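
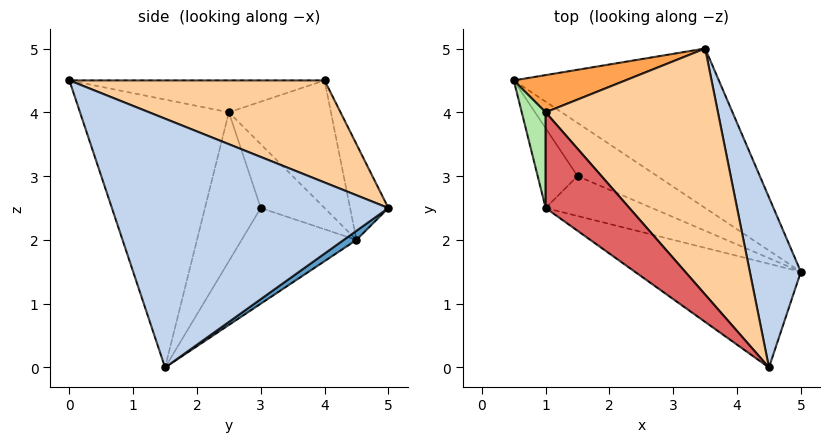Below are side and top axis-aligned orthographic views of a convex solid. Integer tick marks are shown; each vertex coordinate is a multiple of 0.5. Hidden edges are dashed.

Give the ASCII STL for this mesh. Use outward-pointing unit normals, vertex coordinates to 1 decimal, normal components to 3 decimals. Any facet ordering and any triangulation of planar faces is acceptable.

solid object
 facet normal 0.036 0.591 -0.806
  outer loop
   vertex 3.5 5.0 2.5
   vertex 5.0 1.5 0.0
   vertex 0.5 4.5 2.0
  endloop
 endfacet
 facet normal 0.944 0.266 0.194
  outer loop
   vertex 4.5 0.0 4.5
   vertex 5.0 1.5 0.0
   vertex 3.5 5.0 2.5
  endloop
 endfacet
 facet normal -0.197 0.953 0.230
  outer loop
   vertex 1.0 4.0 4.5
   vertex 3.5 5.0 2.5
   vertex 0.5 4.5 2.0
  endloop
 endfacet
 facet normal 0.466 0.407 0.786
  outer loop
   vertex 1.0 4.0 4.5
   vertex 4.5 0.0 4.5
   vertex 3.5 5.0 2.5
  endloop
 endfacet
 facet normal -0.520 -0.792 -0.322
  outer loop
   vertex 1.0 2.5 4.0
   vertex 5.0 1.5 0.0
   vertex 4.5 0.0 4.5
  endloop
 endfacet
 facet normal -0.981 -0.061 0.184
  outer loop
   vertex 1.0 2.5 4.0
   vertex 1.0 4.0 4.5
   vertex 0.5 4.5 2.0
  endloop
 endfacet
 facet normal -0.340 -0.297 0.892
  outer loop
   vertex 1.0 2.5 4.0
   vertex 4.5 0.0 4.5
   vertex 1.0 4.0 4.5
  endloop
 endfacet
 facet normal -0.622 -0.587 -0.518
  outer loop
   vertex 1.5 3.0 2.5
   vertex 0.5 4.5 2.0
   vertex 5.0 1.5 0.0
  endloop
 endfacet
 facet normal -0.681 -0.596 -0.426
  outer loop
   vertex 1.5 3.0 2.5
   vertex 1.0 2.5 4.0
   vertex 0.5 4.5 2.0
  endloop
 endfacet
 facet normal -0.596 -0.681 -0.426
  outer loop
   vertex 1.5 3.0 2.5
   vertex 5.0 1.5 0.0
   vertex 1.0 2.5 4.0
  endloop
 endfacet
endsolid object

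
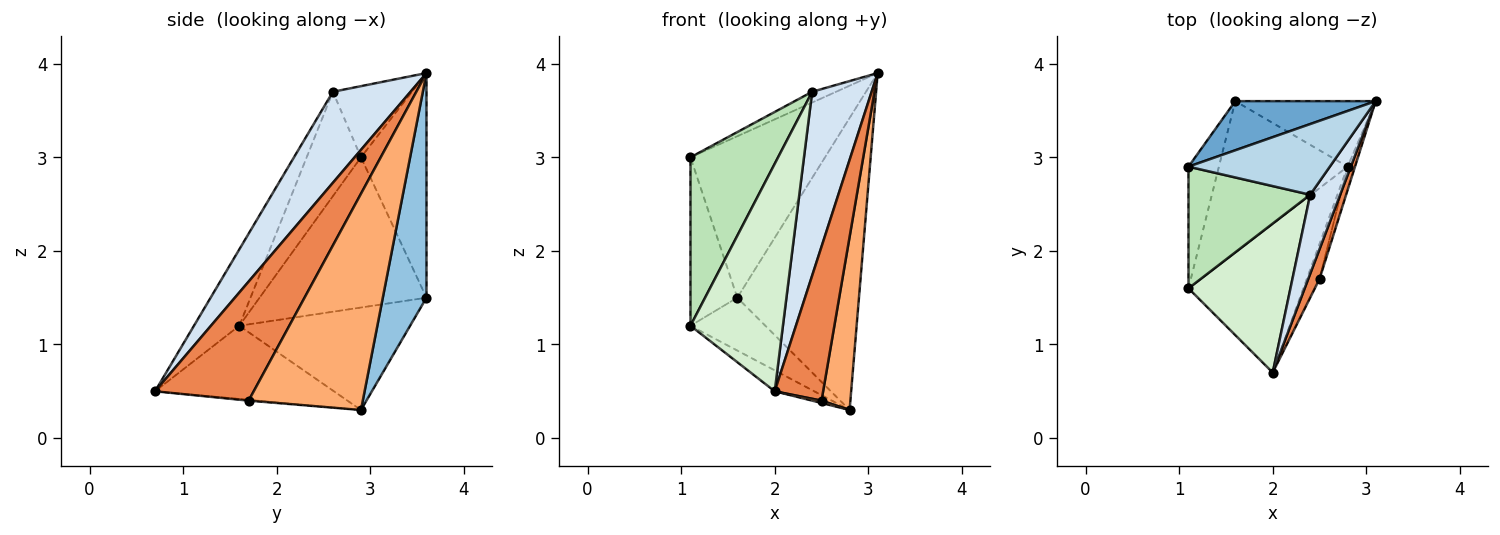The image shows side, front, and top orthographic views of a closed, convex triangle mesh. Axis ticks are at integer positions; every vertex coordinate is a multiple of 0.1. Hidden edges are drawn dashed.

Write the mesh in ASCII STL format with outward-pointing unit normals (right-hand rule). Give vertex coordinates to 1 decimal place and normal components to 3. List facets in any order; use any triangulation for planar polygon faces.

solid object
 facet normal -0.422 0.867 0.264
  outer loop
   vertex 1.6 3.6 1.5
   vertex 1.1 2.9 3.0
   vertex 3.1 3.6 3.9
  endloop
 endfacet
 facet normal 0.331 0.921 -0.207
  outer loop
   vertex 1.6 3.6 1.5
   vertex 3.1 3.6 3.9
   vertex 2.8 2.9 0.3
  endloop
 endfacet
 facet normal -0.445 0.135 0.885
  outer loop
   vertex 2.4 2.6 3.7
   vertex 3.1 3.6 3.9
   vertex 1.1 2.9 3.0
  endloop
 endfacet
 facet normal 0.768 -0.588 0.253
  outer loop
   vertex 2.4 2.6 3.7
   vertex 2.0 0.7 0.5
   vertex 3.1 3.6 3.9
  endloop
 endfacet
 facet normal 0.895 -0.439 0.085
  outer loop
   vertex 2.5 1.7 0.4
   vertex 3.1 3.6 3.9
   vertex 2.0 0.7 0.5
  endloop
 endfacet
 facet normal 0.969 -0.245 -0.033
  outer loop
   vertex 2.5 1.7 0.4
   vertex 2.8 2.9 0.3
   vertex 3.1 3.6 3.9
  endloop
 endfacet
 facet normal -0.066 -0.066 -0.996
  outer loop
   vertex 2.5 1.7 0.4
   vertex 2.0 0.7 0.5
   vertex 2.8 2.9 0.3
  endloop
 endfacet
 facet normal -0.534 0.118 -0.838
  outer loop
   vertex 1.1 1.6 1.2
   vertex 2.8 2.9 0.3
   vertex 2.0 0.7 0.5
  endloop
 endfacet
 facet normal -0.601 0.263 -0.755
  outer loop
   vertex 1.1 1.6 1.2
   vertex 1.6 3.6 1.5
   vertex 2.8 2.9 0.3
  endloop
 endfacet
 facet normal -0.945 0.265 -0.191
  outer loop
   vertex 1.1 1.6 1.2
   vertex 1.1 2.9 3.0
   vertex 1.6 3.6 1.5
  endloop
 endfacet
 facet normal -0.449 -0.724 0.523
  outer loop
   vertex 1.1 1.6 1.2
   vertex 2.4 2.6 3.7
   vertex 1.1 2.9 3.0
  endloop
 endfacet
 facet normal -0.380 -0.774 0.507
  outer loop
   vertex 1.1 1.6 1.2
   vertex 2.0 0.7 0.5
   vertex 2.4 2.6 3.7
  endloop
 endfacet
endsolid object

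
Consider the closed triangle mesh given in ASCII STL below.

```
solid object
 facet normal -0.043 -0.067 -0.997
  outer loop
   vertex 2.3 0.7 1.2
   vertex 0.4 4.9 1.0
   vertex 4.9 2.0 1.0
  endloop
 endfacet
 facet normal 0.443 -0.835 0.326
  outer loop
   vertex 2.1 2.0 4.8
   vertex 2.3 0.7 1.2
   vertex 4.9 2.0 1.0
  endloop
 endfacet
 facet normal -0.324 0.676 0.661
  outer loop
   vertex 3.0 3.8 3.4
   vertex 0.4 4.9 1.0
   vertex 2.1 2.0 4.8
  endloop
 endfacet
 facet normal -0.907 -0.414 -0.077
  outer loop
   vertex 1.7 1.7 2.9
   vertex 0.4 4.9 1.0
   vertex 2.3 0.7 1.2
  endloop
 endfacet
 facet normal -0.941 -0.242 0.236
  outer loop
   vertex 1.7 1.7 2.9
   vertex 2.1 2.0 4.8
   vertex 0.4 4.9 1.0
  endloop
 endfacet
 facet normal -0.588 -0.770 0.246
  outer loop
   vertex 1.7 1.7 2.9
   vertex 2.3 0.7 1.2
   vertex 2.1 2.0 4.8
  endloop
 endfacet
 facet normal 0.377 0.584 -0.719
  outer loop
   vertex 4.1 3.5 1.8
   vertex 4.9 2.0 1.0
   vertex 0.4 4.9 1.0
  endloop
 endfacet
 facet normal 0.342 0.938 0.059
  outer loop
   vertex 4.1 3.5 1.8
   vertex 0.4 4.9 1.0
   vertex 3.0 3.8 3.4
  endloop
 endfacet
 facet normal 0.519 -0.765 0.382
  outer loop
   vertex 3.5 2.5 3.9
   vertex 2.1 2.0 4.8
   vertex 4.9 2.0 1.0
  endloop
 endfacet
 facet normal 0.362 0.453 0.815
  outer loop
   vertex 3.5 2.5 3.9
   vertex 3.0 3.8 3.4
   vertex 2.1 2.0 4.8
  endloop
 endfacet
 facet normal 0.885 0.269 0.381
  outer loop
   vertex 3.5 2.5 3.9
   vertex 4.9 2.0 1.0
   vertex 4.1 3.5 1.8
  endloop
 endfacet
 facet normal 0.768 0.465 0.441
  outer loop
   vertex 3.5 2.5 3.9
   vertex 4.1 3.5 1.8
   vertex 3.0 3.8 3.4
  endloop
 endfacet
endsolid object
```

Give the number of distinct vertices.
8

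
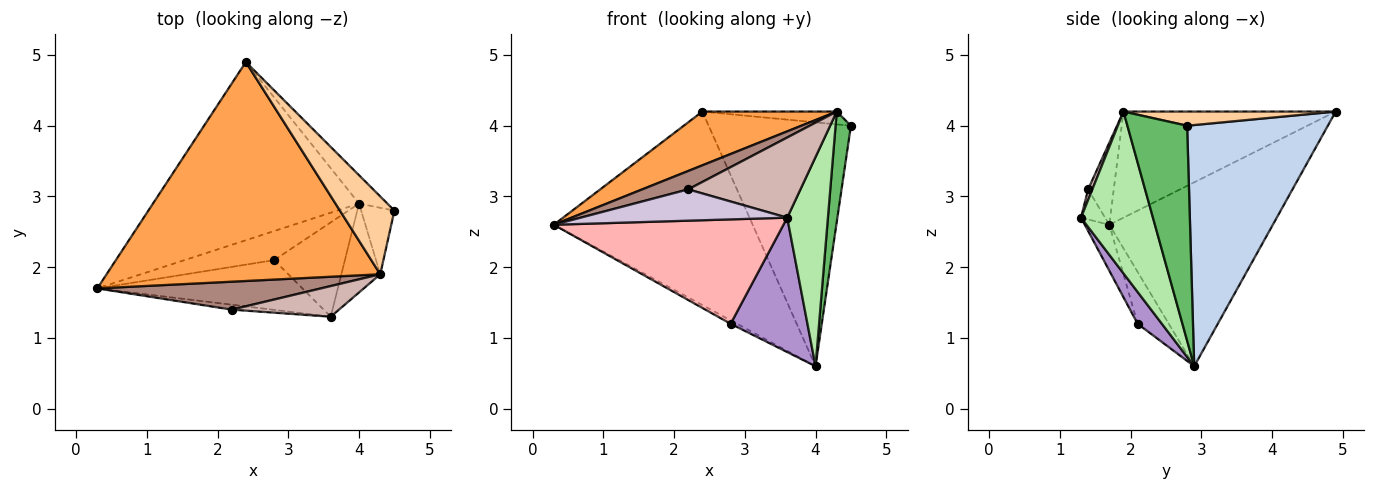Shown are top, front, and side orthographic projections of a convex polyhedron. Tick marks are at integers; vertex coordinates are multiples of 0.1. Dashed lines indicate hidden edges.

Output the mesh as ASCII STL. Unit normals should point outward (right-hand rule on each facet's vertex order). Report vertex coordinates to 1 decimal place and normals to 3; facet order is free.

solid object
 facet normal -0.517 0.629 -0.580
  outer loop
   vertex 4.0 2.9 0.6
   vertex 0.3 1.7 2.6
   vertex 2.4 4.9 4.2
  endloop
 endfacet
 facet normal 0.701 0.709 -0.082
  outer loop
   vertex 4.0 2.9 0.6
   vertex 2.4 4.9 4.2
   vertex 4.5 2.8 4.0
  endloop
 endfacet
 facet normal -0.352 -0.223 0.909
  outer loop
   vertex 4.3 1.9 4.2
   vertex 2.4 4.9 4.2
   vertex 0.3 1.7 2.6
  endloop
 endfacet
 facet normal 0.248 0.157 0.956
  outer loop
   vertex 4.3 1.9 4.2
   vertex 4.5 2.8 4.0
   vertex 2.4 4.9 4.2
  endloop
 endfacet
 facet normal 0.958 -0.246 -0.148
  outer loop
   vertex 4.3 1.9 4.2
   vertex 4.0 2.9 0.6
   vertex 4.5 2.8 4.0
  endloop
 endfacet
 facet normal 0.852 -0.482 -0.205
  outer loop
   vertex 4.3 1.9 4.2
   vertex 3.6 1.3 2.7
   vertex 4.0 2.9 0.6
  endloop
 endfacet
 facet normal -0.498 0.102 -0.861
  outer loop
   vertex 2.8 2.1 1.2
   vertex 0.3 1.7 2.6
   vertex 4.0 2.9 0.6
  endloop
 endfacet
 facet normal -0.096 -0.899 -0.428
  outer loop
   vertex 2.8 2.1 1.2
   vertex 3.6 1.3 2.7
   vertex 0.3 1.7 2.6
  endloop
 endfacet
 facet normal 0.250 -0.793 -0.556
  outer loop
   vertex 2.8 2.1 1.2
   vertex 4.0 2.9 0.6
   vertex 3.6 1.3 2.7
  endloop
 endfacet
 facet normal -0.114 -0.981 -0.155
  outer loop
   vertex 2.2 1.4 3.1
   vertex 0.3 1.7 2.6
   vertex 3.6 1.3 2.7
  endloop
 endfacet
 facet normal -0.293 -0.526 0.799
  outer loop
   vertex 2.2 1.4 3.1
   vertex 4.3 1.9 4.2
   vertex 0.3 1.7 2.6
  endloop
 endfacet
 facet normal 0.035 -0.933 0.357
  outer loop
   vertex 2.2 1.4 3.1
   vertex 3.6 1.3 2.7
   vertex 4.3 1.9 4.2
  endloop
 endfacet
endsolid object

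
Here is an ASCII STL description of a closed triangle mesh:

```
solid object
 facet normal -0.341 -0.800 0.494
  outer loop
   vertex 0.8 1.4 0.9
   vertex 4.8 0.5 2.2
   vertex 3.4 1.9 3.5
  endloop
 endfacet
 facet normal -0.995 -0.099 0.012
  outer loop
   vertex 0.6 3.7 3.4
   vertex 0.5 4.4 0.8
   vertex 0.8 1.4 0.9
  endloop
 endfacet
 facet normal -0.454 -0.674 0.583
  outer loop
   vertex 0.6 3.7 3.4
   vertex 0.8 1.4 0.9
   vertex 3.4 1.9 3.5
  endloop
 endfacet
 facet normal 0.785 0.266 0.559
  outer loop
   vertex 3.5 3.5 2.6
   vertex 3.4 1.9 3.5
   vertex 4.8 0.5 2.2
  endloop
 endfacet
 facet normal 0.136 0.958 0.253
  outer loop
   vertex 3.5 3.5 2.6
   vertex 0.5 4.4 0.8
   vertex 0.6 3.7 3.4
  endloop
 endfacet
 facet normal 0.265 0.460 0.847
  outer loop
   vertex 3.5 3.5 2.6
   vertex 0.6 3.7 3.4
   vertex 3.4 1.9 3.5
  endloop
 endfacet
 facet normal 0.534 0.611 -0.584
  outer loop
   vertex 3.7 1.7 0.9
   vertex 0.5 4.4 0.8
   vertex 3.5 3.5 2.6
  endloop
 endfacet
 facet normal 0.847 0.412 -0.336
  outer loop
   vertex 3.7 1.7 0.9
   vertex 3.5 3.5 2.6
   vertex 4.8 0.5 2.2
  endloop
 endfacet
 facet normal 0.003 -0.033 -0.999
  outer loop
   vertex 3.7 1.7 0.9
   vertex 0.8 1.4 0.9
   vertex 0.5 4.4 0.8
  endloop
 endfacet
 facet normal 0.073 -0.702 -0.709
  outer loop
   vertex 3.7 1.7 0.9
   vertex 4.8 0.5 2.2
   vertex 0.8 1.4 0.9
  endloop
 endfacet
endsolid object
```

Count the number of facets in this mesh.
10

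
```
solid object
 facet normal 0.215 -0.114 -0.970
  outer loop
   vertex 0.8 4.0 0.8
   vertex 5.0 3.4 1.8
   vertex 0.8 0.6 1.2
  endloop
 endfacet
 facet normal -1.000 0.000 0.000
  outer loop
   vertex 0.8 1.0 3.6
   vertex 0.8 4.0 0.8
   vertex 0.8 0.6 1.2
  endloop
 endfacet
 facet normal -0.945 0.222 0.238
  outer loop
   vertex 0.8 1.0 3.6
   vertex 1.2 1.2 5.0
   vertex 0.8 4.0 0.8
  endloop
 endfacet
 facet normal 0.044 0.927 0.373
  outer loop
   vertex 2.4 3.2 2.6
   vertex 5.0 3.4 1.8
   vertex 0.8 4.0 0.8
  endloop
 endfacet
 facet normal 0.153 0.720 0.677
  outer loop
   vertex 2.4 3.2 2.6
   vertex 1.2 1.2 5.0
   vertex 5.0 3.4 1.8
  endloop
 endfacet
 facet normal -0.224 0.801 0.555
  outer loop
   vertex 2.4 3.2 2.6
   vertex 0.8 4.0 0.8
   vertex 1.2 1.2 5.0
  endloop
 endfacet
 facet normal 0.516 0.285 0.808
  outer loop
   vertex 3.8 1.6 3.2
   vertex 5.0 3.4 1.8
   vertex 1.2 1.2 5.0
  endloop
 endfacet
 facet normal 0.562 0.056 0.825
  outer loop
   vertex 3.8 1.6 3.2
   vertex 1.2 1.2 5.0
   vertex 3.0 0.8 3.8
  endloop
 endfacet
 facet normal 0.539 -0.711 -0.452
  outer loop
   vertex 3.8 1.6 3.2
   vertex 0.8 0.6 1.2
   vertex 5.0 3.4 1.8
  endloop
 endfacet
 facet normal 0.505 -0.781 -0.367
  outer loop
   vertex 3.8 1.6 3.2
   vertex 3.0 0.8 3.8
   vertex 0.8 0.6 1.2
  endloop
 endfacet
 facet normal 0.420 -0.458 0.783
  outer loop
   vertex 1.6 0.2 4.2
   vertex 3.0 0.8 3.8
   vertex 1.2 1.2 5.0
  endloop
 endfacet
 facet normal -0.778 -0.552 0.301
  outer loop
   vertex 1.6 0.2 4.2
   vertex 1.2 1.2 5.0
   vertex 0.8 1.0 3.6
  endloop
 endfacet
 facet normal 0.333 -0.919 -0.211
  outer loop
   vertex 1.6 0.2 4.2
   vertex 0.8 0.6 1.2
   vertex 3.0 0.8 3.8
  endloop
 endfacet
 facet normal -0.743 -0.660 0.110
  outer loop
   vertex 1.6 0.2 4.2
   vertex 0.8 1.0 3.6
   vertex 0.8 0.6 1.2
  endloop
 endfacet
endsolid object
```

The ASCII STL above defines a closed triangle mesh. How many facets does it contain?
14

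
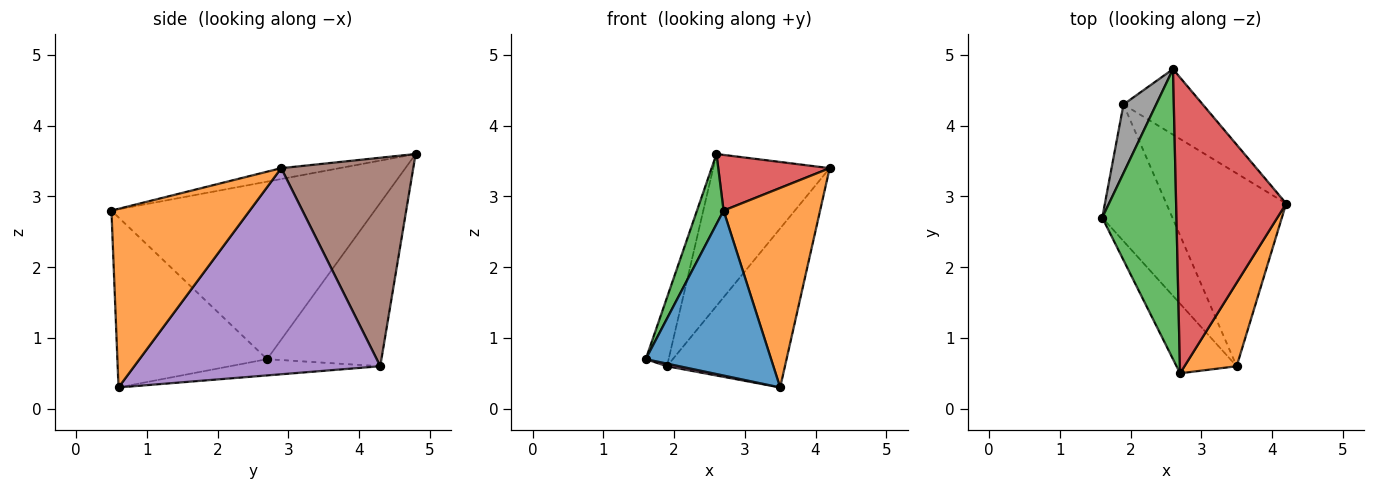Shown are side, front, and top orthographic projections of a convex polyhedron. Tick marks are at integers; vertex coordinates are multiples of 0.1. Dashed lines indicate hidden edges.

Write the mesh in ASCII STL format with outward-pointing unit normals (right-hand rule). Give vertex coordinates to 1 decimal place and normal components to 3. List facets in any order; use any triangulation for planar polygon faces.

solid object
 facet normal -0.740 -0.620 -0.262
  outer loop
   vertex 3.5 0.6 0.3
   vertex 2.7 0.5 2.8
   vertex 1.6 2.7 0.7
  endloop
 endfacet
 facet normal 0.797 -0.557 0.233
  outer loop
   vertex 3.5 0.6 0.3
   vertex 4.2 2.9 3.4
   vertex 2.7 0.5 2.8
  endloop
 endfacet
 facet normal -0.919 -0.093 0.384
  outer loop
   vertex 2.6 4.8 3.6
   vertex 1.6 2.7 0.7
   vertex 2.7 0.5 2.8
  endloop
 endfacet
 facet normal -0.096 -0.184 0.978
  outer loop
   vertex 2.6 4.8 3.6
   vertex 2.7 0.5 2.8
   vertex 4.2 2.9 3.4
  endloop
 endfacet
 facet normal 0.799 0.383 -0.464
  outer loop
   vertex 1.9 4.3 0.6
   vertex 4.2 2.9 3.4
   vertex 3.5 0.6 0.3
  endloop
 endfacet
 facet normal 0.721 0.636 -0.274
  outer loop
   vertex 1.9 4.3 0.6
   vertex 2.6 4.8 3.6
   vertex 4.2 2.9 3.4
  endloop
 endfacet
 facet normal -0.226 -0.019 -0.974
  outer loop
   vertex 1.9 4.3 0.6
   vertex 3.5 0.6 0.3
   vertex 1.6 2.7 0.7
  endloop
 endfacet
 facet normal -0.962 0.192 0.192
  outer loop
   vertex 1.9 4.3 0.6
   vertex 1.6 2.7 0.7
   vertex 2.6 4.8 3.6
  endloop
 endfacet
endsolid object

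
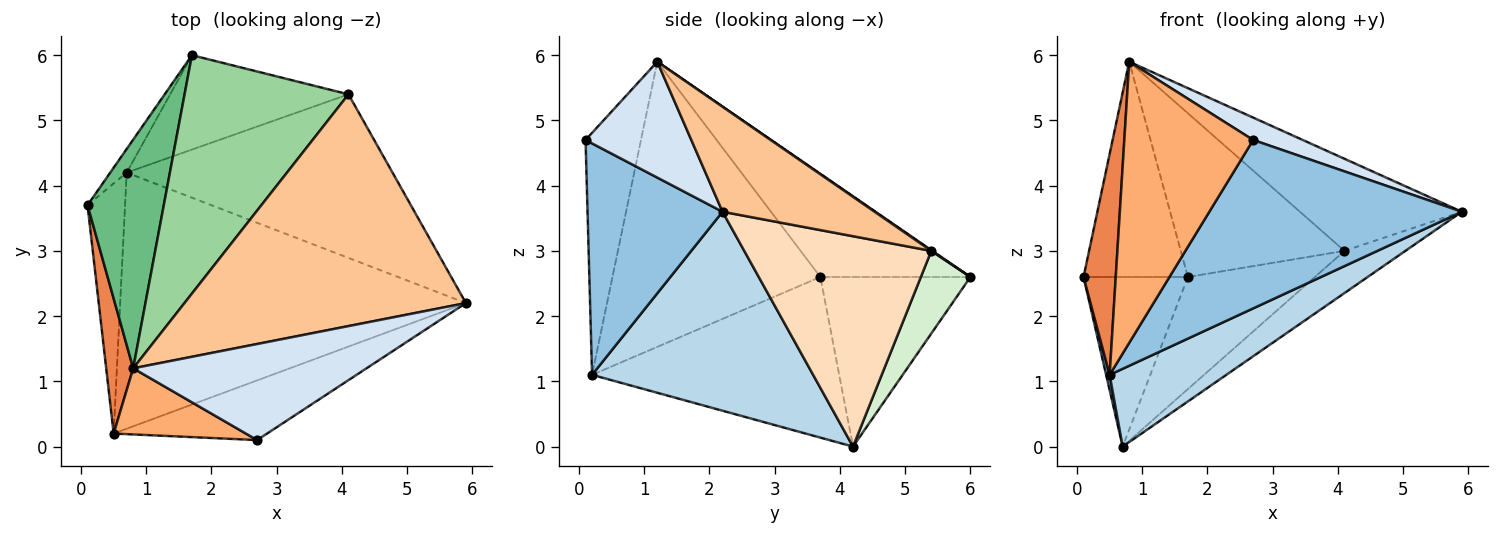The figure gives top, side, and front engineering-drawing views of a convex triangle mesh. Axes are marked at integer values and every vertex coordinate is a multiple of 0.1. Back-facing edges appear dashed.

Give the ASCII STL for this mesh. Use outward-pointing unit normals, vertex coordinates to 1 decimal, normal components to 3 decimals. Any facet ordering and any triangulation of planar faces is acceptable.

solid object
 facet normal -0.974 -0.014 -0.227
  outer loop
   vertex 0.5 0.2 1.1
   vertex 0.1 3.7 2.6
   vertex 0.7 4.2 0.0
  endloop
 endfacet
 facet normal 0.450 -0.842 -0.298
  outer loop
   vertex 0.5 0.2 1.1
   vertex 5.9 2.2 3.6
   vertex 2.7 0.1 4.7
  endloop
 endfacet
 facet normal 0.482 -0.255 -0.838
  outer loop
   vertex 0.5 0.2 1.1
   vertex 0.7 4.2 0.0
   vertex 5.9 2.2 3.6
  endloop
 endfacet
 facet normal 0.435 -0.204 0.877
  outer loop
   vertex 0.8 1.2 5.9
   vertex 2.7 0.1 4.7
   vertex 5.9 2.2 3.6
  endloop
 endfacet
 facet normal -0.984 -0.152 0.093
  outer loop
   vertex 0.8 1.2 5.9
   vertex 0.1 3.7 2.6
   vertex 0.5 0.2 1.1
  endloop
 endfacet
 facet normal -0.386 -0.898 0.211
  outer loop
   vertex 0.8 1.2 5.9
   vertex 0.5 0.2 1.1
   vertex 2.7 0.1 4.7
  endloop
 endfacet
 facet normal 0.328 0.349 0.878
  outer loop
   vertex 4.1 5.4 3.0
   vertex 0.8 1.2 5.9
   vertex 5.9 2.2 3.6
  endloop
 endfacet
 facet normal 0.608 0.198 -0.769
  outer loop
   vertex 4.1 5.4 3.0
   vertex 5.9 2.2 3.6
   vertex 0.7 4.2 0.0
  endloop
 endfacet
 facet normal -0.702 0.488 0.519
  outer loop
   vertex 1.7 6.0 2.6
   vertex 0.1 3.7 2.6
   vertex 0.8 1.2 5.9
  endloop
 endfacet
 facet normal 0.004 0.566 0.824
  outer loop
   vertex 1.7 6.0 2.6
   vertex 0.8 1.2 5.9
   vertex 4.1 5.4 3.0
  endloop
 endfacet
 facet normal -0.818 0.569 -0.079
  outer loop
   vertex 1.7 6.0 2.6
   vertex 0.7 4.2 0.0
   vertex 0.1 3.7 2.6
  endloop
 endfacet
 facet normal 0.286 0.733 -0.617
  outer loop
   vertex 1.7 6.0 2.6
   vertex 4.1 5.4 3.0
   vertex 0.7 4.2 0.0
  endloop
 endfacet
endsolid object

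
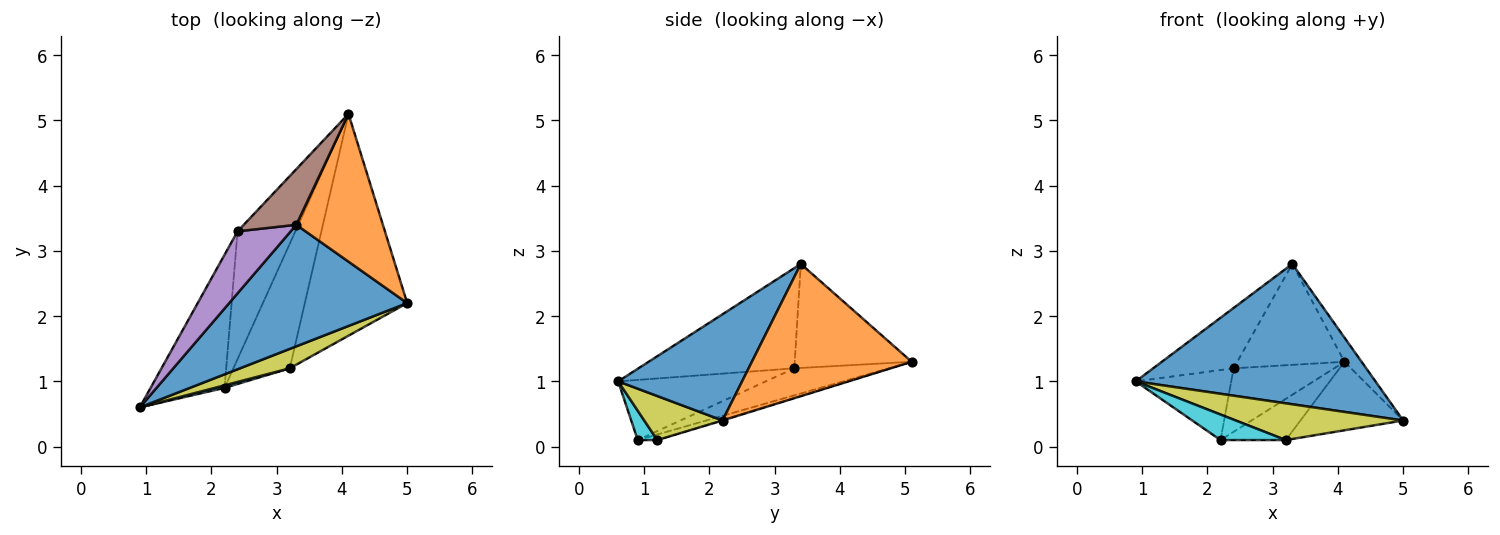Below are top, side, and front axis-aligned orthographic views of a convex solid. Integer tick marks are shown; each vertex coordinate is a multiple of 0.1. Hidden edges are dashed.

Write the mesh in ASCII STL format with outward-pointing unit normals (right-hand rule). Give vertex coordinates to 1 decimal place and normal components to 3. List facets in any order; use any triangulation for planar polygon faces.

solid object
 facet normal 0.364 -0.704 0.610
  outer loop
   vertex 3.3 3.4 2.8
   vertex 0.9 0.6 1.0
   vertex 5.0 2.2 0.4
  endloop
 endfacet
 facet normal 0.833 0.089 0.546
  outer loop
   vertex 3.3 3.4 2.8
   vertex 5.0 2.2 0.4
   vertex 4.1 5.1 1.3
  endloop
 endfacet
 facet normal -0.584 0.378 -0.718
  outer loop
   vertex 2.4 3.3 1.2
   vertex 2.2 0.9 0.1
   vertex 0.9 0.6 1.0
  endloop
 endfacet
 facet normal -0.386 0.411 -0.826
  outer loop
   vertex 2.4 3.3 1.2
   vertex 4.1 5.1 1.3
   vertex 2.2 0.9 0.1
  endloop
 endfacet
 facet normal -0.804 0.415 0.426
  outer loop
   vertex 2.4 3.3 1.2
   vertex 0.9 0.6 1.0
   vertex 3.3 3.4 2.8
  endloop
 endfacet
 facet normal -0.691 0.633 0.349
  outer loop
   vertex 2.4 3.3 1.2
   vertex 3.3 3.4 2.8
   vertex 4.1 5.1 1.3
  endloop
 endfacet
 facet normal -0.005 0.295 -0.955
  outer loop
   vertex 3.2 1.2 0.1
   vertex 4.1 5.1 1.3
   vertex 5.0 2.2 0.4
  endloop
 endfacet
 facet normal -0.094 0.312 -0.945
  outer loop
   vertex 3.2 1.2 0.1
   vertex 2.2 0.9 0.1
   vertex 4.1 5.1 1.3
  endloop
 endfacet
 facet normal 0.382 -0.817 0.432
  outer loop
   vertex 3.2 1.2 0.1
   vertex 5.0 2.2 0.4
   vertex 0.9 0.6 1.0
  endloop
 endfacet
 facet normal 0.286 -0.953 0.095
  outer loop
   vertex 3.2 1.2 0.1
   vertex 0.9 0.6 1.0
   vertex 2.2 0.9 0.1
  endloop
 endfacet
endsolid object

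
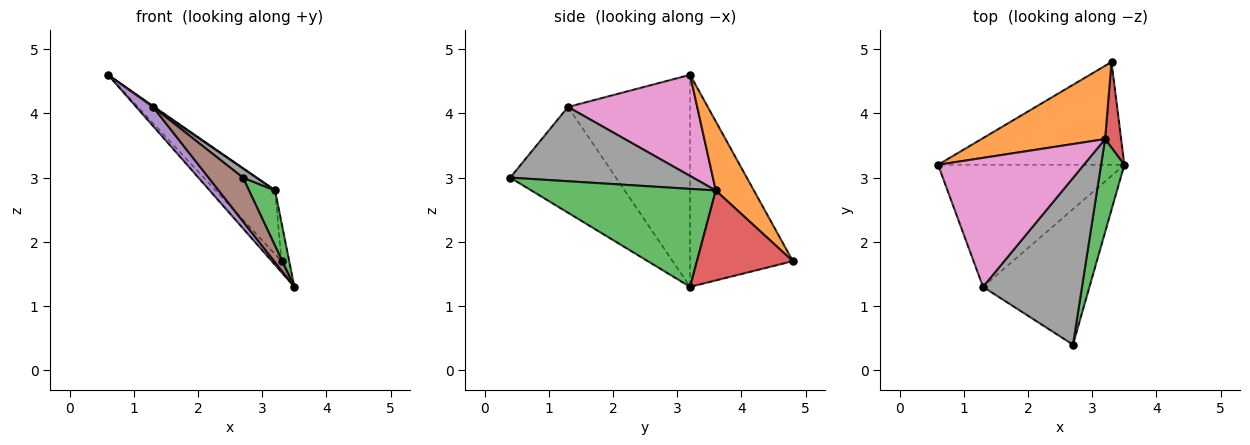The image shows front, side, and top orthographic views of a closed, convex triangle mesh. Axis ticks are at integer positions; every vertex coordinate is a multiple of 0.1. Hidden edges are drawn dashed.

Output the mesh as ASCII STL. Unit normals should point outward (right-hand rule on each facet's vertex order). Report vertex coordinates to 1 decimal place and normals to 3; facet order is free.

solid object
 facet normal -0.749 0.071 -0.658
  outer loop
   vertex 3.3 4.8 1.7
   vertex 3.5 3.2 1.3
   vertex 0.6 3.2 4.6
  endloop
 endfacet
 facet normal 0.388 0.605 0.695
  outer loop
   vertex 3.2 3.6 2.8
   vertex 3.3 4.8 1.7
   vertex 0.6 3.2 4.6
  endloop
 endfacet
 facet normal 0.964 -0.136 0.229
  outer loop
   vertex 3.2 3.6 2.8
   vertex 2.7 0.4 3.0
   vertex 3.5 3.2 1.3
  endloop
 endfacet
 facet normal 0.981 0.079 0.175
  outer loop
   vertex 3.2 3.6 2.8
   vertex 3.5 3.2 1.3
   vertex 3.3 4.8 1.7
  endloop
 endfacet
 facet normal -0.747 -0.102 -0.657
  outer loop
   vertex 1.3 1.3 4.1
   vertex 0.6 3.2 4.6
   vertex 3.5 3.2 1.3
  endloop
 endfacet
 facet normal -0.687 -0.224 -0.691
  outer loop
   vertex 1.3 1.3 4.1
   vertex 3.5 3.2 1.3
   vertex 2.7 0.4 3.0
  endloop
 endfacet
 facet normal 0.570 -0.006 0.822
  outer loop
   vertex 1.3 1.3 4.1
   vertex 3.2 3.6 2.8
   vertex 0.6 3.2 4.6
  endloop
 endfacet
 facet normal 0.600 -0.044 0.799
  outer loop
   vertex 1.3 1.3 4.1
   vertex 2.7 0.4 3.0
   vertex 3.2 3.6 2.8
  endloop
 endfacet
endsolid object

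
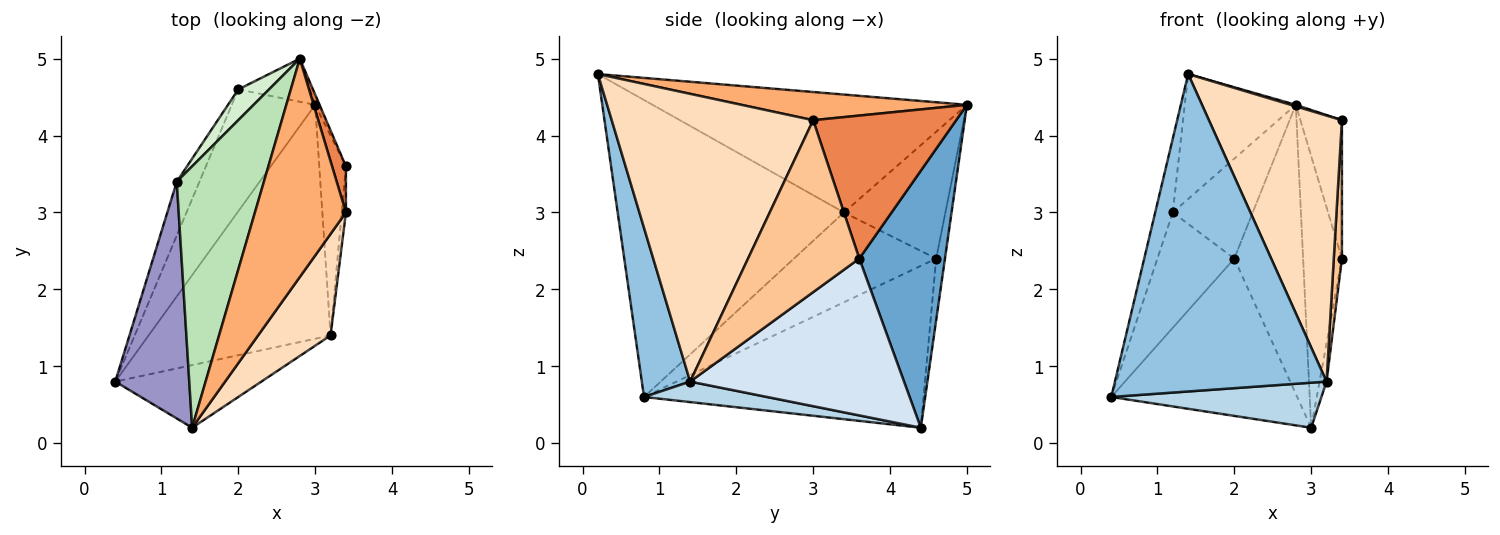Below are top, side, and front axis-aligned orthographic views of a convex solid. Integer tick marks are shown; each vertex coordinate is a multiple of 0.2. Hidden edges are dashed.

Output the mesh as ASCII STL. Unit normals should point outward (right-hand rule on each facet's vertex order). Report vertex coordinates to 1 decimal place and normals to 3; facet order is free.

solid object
 facet normal 0.911 0.413 -0.016
  outer loop
   vertex 3.0 4.4 0.2
   vertex 2.8 5.0 4.4
   vertex 3.4 3.6 2.4
  endloop
 endfacet
 facet normal 0.219 -0.957 -0.189
  outer loop
   vertex 3.2 1.4 0.8
   vertex 1.4 0.2 4.8
   vertex 0.4 0.8 0.6
  endloop
 endfacet
 facet normal 0.110 -0.188 -0.976
  outer loop
   vertex 3.2 1.4 0.8
   vertex 0.4 0.8 0.6
   vertex 3.0 4.4 0.2
  endloop
 endfacet
 facet normal 0.985 0.032 -0.167
  outer loop
   vertex 3.2 1.4 0.8
   vertex 3.0 4.4 0.2
   vertex 3.4 3.6 2.4
  endloop
 endfacet
 facet normal 0.956 0.278 0.093
  outer loop
   vertex 3.4 3.0 4.2
   vertex 3.4 3.6 2.4
   vertex 2.8 5.0 4.4
  endloop
 endfacet
 facet normal 0.296 -0.007 0.955
  outer loop
   vertex 3.4 3.0 4.2
   vertex 2.8 5.0 4.4
   vertex 1.4 0.2 4.8
  endloop
 endfacet
 facet normal 0.997 -0.073 -0.024
  outer loop
   vertex 3.4 3.0 4.2
   vertex 3.2 1.4 0.8
   vertex 3.4 3.6 2.4
  endloop
 endfacet
 facet normal 0.817 -0.539 0.206
  outer loop
   vertex 3.4 3.0 4.2
   vertex 1.4 0.2 4.8
   vertex 3.2 1.4 0.8
  endloop
 endfacet
 facet normal -0.765 0.509 -0.394
  outer loop
   vertex 2.0 4.6 2.4
   vertex 3.0 4.4 0.2
   vertex 0.4 0.8 0.6
  endloop
 endfacet
 facet normal -0.125 0.981 -0.146
  outer loop
   vertex 2.0 4.6 2.4
   vertex 2.8 5.0 4.4
   vertex 3.0 4.4 0.2
  endloop
 endfacet
 facet normal -0.774 0.273 0.572
  outer loop
   vertex 1.2 3.4 3.0
   vertex 1.4 0.2 4.8
   vertex 2.8 5.0 4.4
  endloop
 endfacet
 facet normal -0.772 0.608 0.187
  outer loop
   vertex 1.2 3.4 3.0
   vertex 2.8 5.0 4.4
   vertex 2.0 4.6 2.4
  endloop
 endfacet
 facet normal -0.968 0.075 0.241
  outer loop
   vertex 1.2 3.4 3.0
   vertex 0.4 0.8 0.6
   vertex 1.4 0.2 4.8
  endloop
 endfacet
 facet normal -0.859 0.464 -0.217
  outer loop
   vertex 1.2 3.4 3.0
   vertex 2.0 4.6 2.4
   vertex 0.4 0.8 0.6
  endloop
 endfacet
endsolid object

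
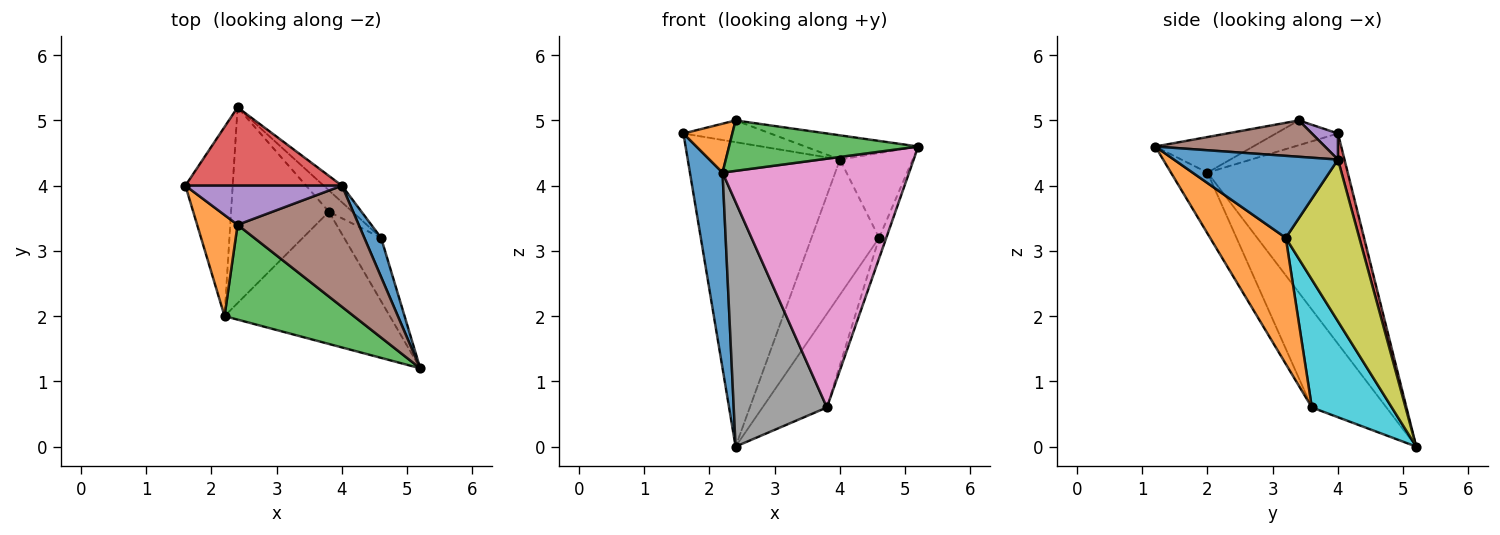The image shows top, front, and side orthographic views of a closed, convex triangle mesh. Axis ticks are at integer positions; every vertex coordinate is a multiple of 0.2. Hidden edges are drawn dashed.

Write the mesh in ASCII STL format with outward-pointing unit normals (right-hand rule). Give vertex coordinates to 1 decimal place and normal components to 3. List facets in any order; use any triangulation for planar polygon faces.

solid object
 facet normal -0.951 -0.221 -0.214
  outer loop
   vertex 2.2 2.0 4.2
   vertex 1.6 4.0 4.8
   vertex 2.4 5.2 0.0
  endloop
 endfacet
 facet normal -0.483 -0.381 0.788
  outer loop
   vertex 2.2 2.0 4.2
   vertex 2.4 3.4 5.0
   vertex 1.6 4.0 4.8
  endloop
 endfacet
 facet normal -0.236 -0.456 0.858
  outer loop
   vertex 2.2 2.0 4.2
   vertex 5.2 1.2 4.6
   vertex 2.4 3.4 5.0
  endloop
 endfacet
 facet normal 0.041 0.968 0.249
  outer loop
   vertex 4.0 4.0 4.4
   vertex 2.4 5.2 0.0
   vertex 1.6 4.0 4.8
  endloop
 endfacet
 facet normal 0.144 0.481 0.865
  outer loop
   vertex 4.0 4.0 4.4
   vertex 1.6 4.0 4.8
   vertex 2.4 3.4 5.0
  endloop
 endfacet
 facet normal 0.282 0.188 0.941
  outer loop
   vertex 4.0 4.0 4.4
   vertex 2.4 3.4 5.0
   vertex 5.2 1.2 4.6
  endloop
 endfacet
 facet normal -0.170 -0.870 -0.462
  outer loop
   vertex 3.8 3.6 0.6
   vertex 5.2 1.2 4.6
   vertex 2.2 2.0 4.2
  endloop
 endfacet
 facet normal -0.530 -0.662 -0.530
  outer loop
   vertex 3.8 3.6 0.6
   vertex 2.2 2.0 4.2
   vertex 2.4 5.2 0.0
  endloop
 endfacet
 facet normal 0.734 0.674 -0.083
  outer loop
   vertex 4.6 3.2 3.2
   vertex 2.4 5.2 0.0
   vertex 4.0 4.0 4.4
  endloop
 endfacet
 facet normal 0.771 0.621 -0.142
  outer loop
   vertex 4.6 3.2 3.2
   vertex 3.8 3.6 0.6
   vertex 2.4 5.2 0.0
  endloop
 endfacet
 facet normal 0.899 0.398 0.184
  outer loop
   vertex 4.6 3.2 3.2
   vertex 4.0 4.0 4.4
   vertex 5.2 1.2 4.6
  endloop
 endfacet
 facet normal 0.956 0.091 -0.280
  outer loop
   vertex 4.6 3.2 3.2
   vertex 5.2 1.2 4.6
   vertex 3.8 3.6 0.6
  endloop
 endfacet
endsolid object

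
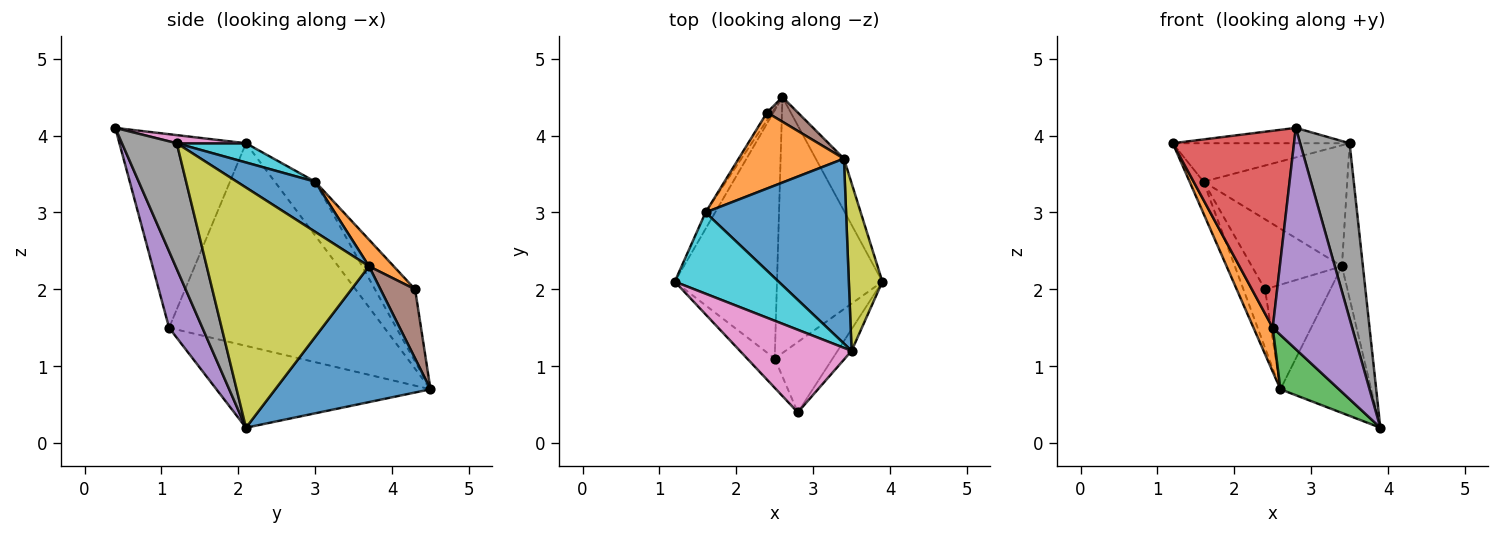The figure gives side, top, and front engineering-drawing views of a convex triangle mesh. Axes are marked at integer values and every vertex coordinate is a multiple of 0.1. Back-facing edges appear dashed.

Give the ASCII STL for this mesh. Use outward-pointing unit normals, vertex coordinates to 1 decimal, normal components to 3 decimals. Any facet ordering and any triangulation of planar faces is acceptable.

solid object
 facet normal 0.850 0.497 -0.176
  outer loop
   vertex 3.4 3.7 2.3
   vertex 3.9 2.1 0.2
   vertex 2.6 4.5 0.7
  endloop
 endfacet
 facet normal -0.890 -0.079 -0.449
  outer loop
   vertex 2.5 1.1 1.5
   vertex 1.2 2.1 3.9
   vertex 2.6 4.5 0.7
  endloop
 endfacet
 facet normal -0.605 -0.165 -0.779
  outer loop
   vertex 2.5 1.1 1.5
   vertex 2.6 4.5 0.7
   vertex 3.9 2.1 0.2
  endloop
 endfacet
 facet normal -0.718 -0.688 -0.102
  outer loop
   vertex 2.5 1.1 1.5
   vertex 2.8 0.4 4.1
   vertex 1.2 2.1 3.9
  endloop
 endfacet
 facet normal 0.371 -0.885 -0.281
  outer loop
   vertex 2.5 1.1 1.5
   vertex 3.9 2.1 0.2
   vertex 2.8 0.4 4.1
  endloop
 endfacet
 facet normal 0.458 0.865 0.204
  outer loop
   vertex 2.4 4.3 2.0
   vertex 3.4 3.7 2.3
   vertex 2.6 4.5 0.7
  endloop
 endfacet
 facet normal 0.071 0.183 0.981
  outer loop
   vertex 3.5 1.2 3.9
   vertex 1.2 2.1 3.9
   vertex 2.8 0.4 4.1
  endloop
 endfacet
 facet normal 0.740 -0.668 -0.082
  outer loop
   vertex 3.5 1.2 3.9
   vertex 2.8 0.4 4.1
   vertex 3.9 2.1 0.2
  endloop
 endfacet
 facet normal 0.982 0.127 0.137
  outer loop
   vertex 3.5 1.2 3.9
   vertex 3.9 2.1 0.2
   vertex 3.4 3.7 2.3
  endloop
 endfacet
 facet normal 0.165 0.422 0.891
  outer loop
   vertex 1.6 3.0 3.4
   vertex 1.2 2.1 3.9
   vertex 3.5 1.2 3.9
  endloop
 endfacet
 facet normal 0.286 0.525 0.802
  outer loop
   vertex 1.6 3.0 3.4
   vertex 3.5 1.2 3.9
   vertex 3.4 3.7 2.3
  endloop
 endfacet
 facet normal 0.183 0.666 0.723
  outer loop
   vertex 1.6 3.0 3.4
   vertex 3.4 3.7 2.3
   vertex 2.4 4.3 2.0
  endloop
 endfacet
 facet normal -0.932 0.322 -0.166
  outer loop
   vertex 1.6 3.0 3.4
   vertex 2.6 4.5 0.7
   vertex 1.2 2.1 3.9
  endloop
 endfacet
 facet normal -0.879 0.474 -0.062
  outer loop
   vertex 1.6 3.0 3.4
   vertex 2.4 4.3 2.0
   vertex 2.6 4.5 0.7
  endloop
 endfacet
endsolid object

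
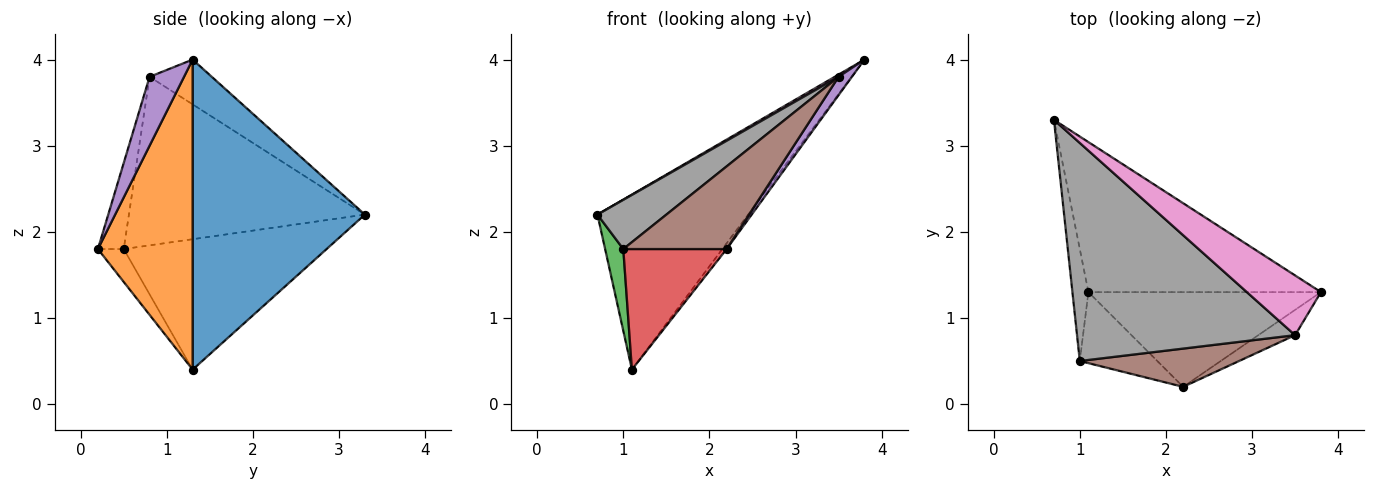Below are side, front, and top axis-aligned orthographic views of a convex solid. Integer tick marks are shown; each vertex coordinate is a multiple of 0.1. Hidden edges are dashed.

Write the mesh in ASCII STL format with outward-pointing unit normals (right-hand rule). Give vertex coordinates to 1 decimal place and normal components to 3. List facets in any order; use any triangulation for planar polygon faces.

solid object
 facet normal 0.655 0.573 -0.492
  outer loop
   vertex 1.1 1.3 0.4
   vertex 0.7 3.3 2.2
   vertex 3.8 1.3 4.0
  endloop
 endfacet
 facet normal 0.799 0.036 -0.600
  outer loop
   vertex 1.1 1.3 0.4
   vertex 3.8 1.3 4.0
   vertex 2.2 0.2 1.8
  endloop
 endfacet
 facet normal -0.989 -0.089 -0.121
  outer loop
   vertex 1.0 0.5 1.8
   vertex 0.7 3.3 2.2
   vertex 1.1 1.3 0.4
  endloop
 endfacet
 facet normal -0.211 -0.842 -0.496
  outer loop
   vertex 1.0 0.5 1.8
   vertex 1.1 1.3 0.4
   vertex 2.2 0.2 1.8
  endloop
 endfacet
 facet normal 0.835 -0.323 -0.446
  outer loop
   vertex 3.5 0.8 3.8
   vertex 2.2 0.2 1.8
   vertex 3.8 1.3 4.0
  endloop
 endfacet
 facet normal -0.221 -0.885 0.409
  outer loop
   vertex 3.5 0.8 3.8
   vertex 1.0 0.5 1.8
   vertex 2.2 0.2 1.8
  endloop
 endfacet
 facet normal -0.517 -0.032 0.855
  outer loop
   vertex 3.5 0.8 3.8
   vertex 3.8 1.3 4.0
   vertex 0.7 3.3 2.2
  endloop
 endfacet
 facet normal -0.602 -0.176 0.779
  outer loop
   vertex 3.5 0.8 3.8
   vertex 0.7 3.3 2.2
   vertex 1.0 0.5 1.8
  endloop
 endfacet
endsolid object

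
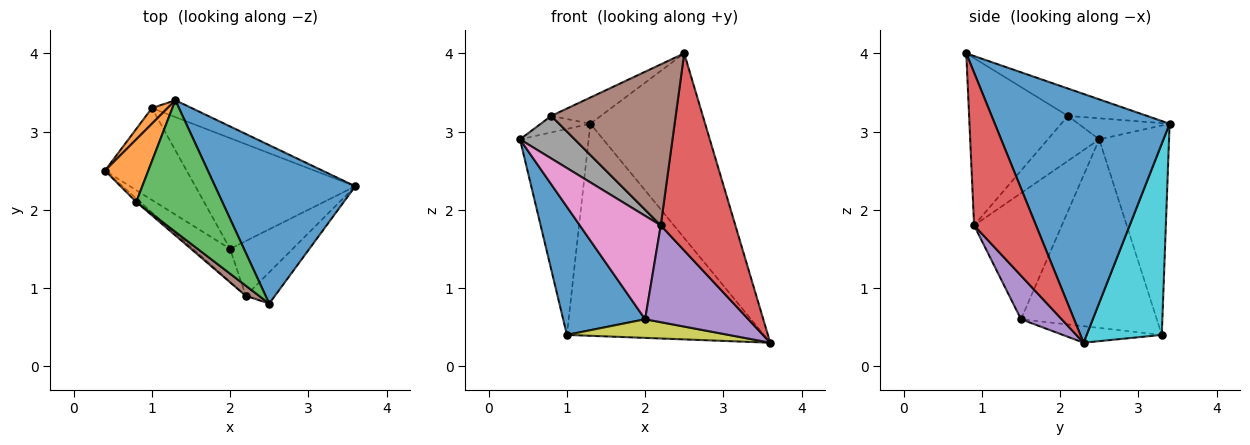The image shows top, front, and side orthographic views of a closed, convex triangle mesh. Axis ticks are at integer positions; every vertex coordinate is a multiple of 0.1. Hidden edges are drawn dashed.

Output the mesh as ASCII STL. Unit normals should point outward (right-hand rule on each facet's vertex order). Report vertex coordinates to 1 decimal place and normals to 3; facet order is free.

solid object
 facet normal 0.756 0.497 0.426
  outer loop
   vertex 1.3 3.4 3.1
   vertex 2.5 0.8 4.0
   vertex 3.6 2.3 0.3
  endloop
 endfacet
 facet normal -0.425 0.231 0.875
  outer loop
   vertex 0.8 2.1 3.2
   vertex 1.3 3.4 3.1
   vertex 0.4 2.5 2.9
  endloop
 endfacet
 facet normal -0.298 0.187 0.936
  outer loop
   vertex 0.8 2.1 3.2
   vertex 2.5 0.8 4.0
   vertex 1.3 3.4 3.1
  endloop
 endfacet
 facet normal 0.634 -0.764 -0.121
  outer loop
   vertex 2.2 0.9 1.8
   vertex 3.6 2.3 0.3
   vertex 2.5 0.8 4.0
  endloop
 endfacet
 facet normal 0.324 -0.823 -0.466
  outer loop
   vertex 2.2 0.9 1.8
   vertex 2.0 1.5 0.6
   vertex 3.6 2.3 0.3
  endloop
 endfacet
 facet normal -0.621 -0.782 0.049
  outer loop
   vertex 2.2 0.9 1.8
   vertex 2.5 0.8 4.0
   vertex 0.8 2.1 3.2
  endloop
 endfacet
 facet normal -0.718 -0.663 -0.212
  outer loop
   vertex 2.2 0.9 1.8
   vertex 0.4 2.5 2.9
   vertex 2.0 1.5 0.6
  endloop
 endfacet
 facet normal -0.683 -0.728 -0.059
  outer loop
   vertex 2.2 0.9 1.8
   vertex 0.8 2.1 3.2
   vertex 0.4 2.5 2.9
  endloop
 endfacet
 facet normal -0.101 -0.165 -0.981
  outer loop
   vertex 1.0 3.3 0.4
   vertex 3.6 2.3 0.3
   vertex 2.0 1.5 0.6
  endloop
 endfacet
 facet normal 0.356 0.932 -0.074
  outer loop
   vertex 1.0 3.3 0.4
   vertex 1.3 3.4 3.1
   vertex 3.6 2.3 0.3
  endloop
 endfacet
 facet normal -0.803 -0.485 -0.348
  outer loop
   vertex 1.0 3.3 0.4
   vertex 2.0 1.5 0.6
   vertex 0.4 2.5 2.9
  endloop
 endfacet
 facet normal -0.712 0.700 0.053
  outer loop
   vertex 1.0 3.3 0.4
   vertex 0.4 2.5 2.9
   vertex 1.3 3.4 3.1
  endloop
 endfacet
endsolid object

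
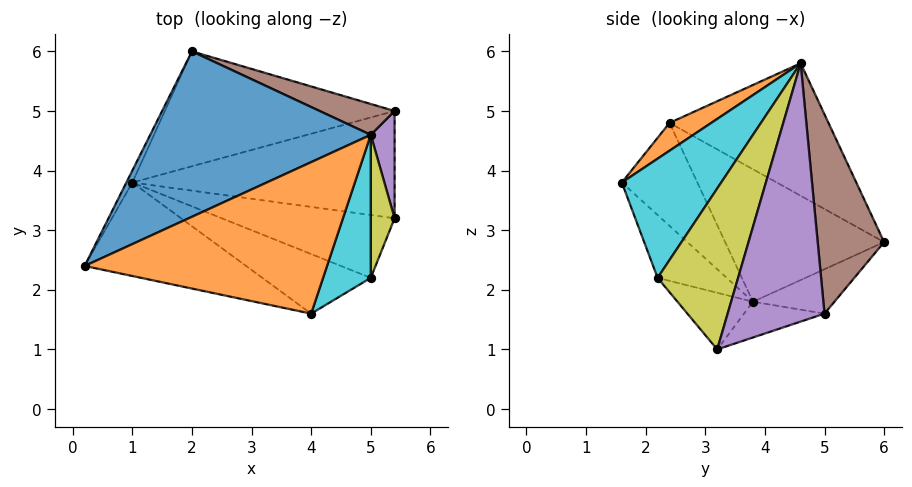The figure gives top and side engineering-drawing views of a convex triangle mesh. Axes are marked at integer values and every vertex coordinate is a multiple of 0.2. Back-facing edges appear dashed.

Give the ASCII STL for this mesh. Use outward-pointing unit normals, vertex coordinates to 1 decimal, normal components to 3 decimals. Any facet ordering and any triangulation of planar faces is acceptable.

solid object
 facet normal -0.415 0.592 0.691
  outer loop
   vertex 5.0 4.6 5.8
   vertex 2.0 6.0 2.8
   vertex 0.2 2.4 4.8
  endloop
 endfacet
 facet normal 0.093 -0.574 0.814
  outer loop
   vertex 4.0 1.6 3.8
   vertex 5.0 4.6 5.8
   vertex 0.2 2.4 4.8
  endloop
 endfacet
 facet normal -0.903 0.429 -0.041
  outer loop
   vertex 1.0 3.8 1.8
   vertex 0.2 2.4 4.8
   vertex 2.0 6.0 2.8
  endloop
 endfacet
 facet normal -0.298 -0.832 -0.468
  outer loop
   vertex 1.0 3.8 1.8
   vertex 4.0 1.6 3.8
   vertex 0.2 2.4 4.8
  endloop
 endfacet
 facet normal 0.995 -0.031 0.092
  outer loop
   vertex 5.4 5.0 1.6
   vertex 5.0 4.6 5.8
   vertex 5.4 3.2 1.0
  endloop
 endfacet
 facet normal 0.319 0.940 0.120
  outer loop
   vertex 5.4 5.0 1.6
   vertex 2.0 6.0 2.8
   vertex 5.0 4.6 5.8
  endloop
 endfacet
 facet normal -0.128 0.314 -0.941
  outer loop
   vertex 5.4 5.0 1.6
   vertex 5.4 3.2 1.0
   vertex 1.0 3.8 1.8
  endloop
 endfacet
 facet normal -0.168 0.470 -0.867
  outer loop
   vertex 5.4 5.0 1.6
   vertex 1.0 3.8 1.8
   vertex 2.0 6.0 2.8
  endloop
 endfacet
 facet normal 0.966 -0.215 0.143
  outer loop
   vertex 5.0 2.2 2.2
   vertex 5.4 3.2 1.0
   vertex 5.0 4.6 5.8
  endloop
 endfacet
 facet normal 0.811 -0.487 0.324
  outer loop
   vertex 5.0 2.2 2.2
   vertex 5.0 4.6 5.8
   vertex 4.0 1.6 3.8
  endloop
 endfacet
 facet normal -0.218 -0.713 -0.667
  outer loop
   vertex 5.0 2.2 2.2
   vertex 1.0 3.8 1.8
   vertex 5.4 3.2 1.0
  endloop
 endfacet
 facet normal -0.282 -0.827 -0.486
  outer loop
   vertex 5.0 2.2 2.2
   vertex 4.0 1.6 3.8
   vertex 1.0 3.8 1.8
  endloop
 endfacet
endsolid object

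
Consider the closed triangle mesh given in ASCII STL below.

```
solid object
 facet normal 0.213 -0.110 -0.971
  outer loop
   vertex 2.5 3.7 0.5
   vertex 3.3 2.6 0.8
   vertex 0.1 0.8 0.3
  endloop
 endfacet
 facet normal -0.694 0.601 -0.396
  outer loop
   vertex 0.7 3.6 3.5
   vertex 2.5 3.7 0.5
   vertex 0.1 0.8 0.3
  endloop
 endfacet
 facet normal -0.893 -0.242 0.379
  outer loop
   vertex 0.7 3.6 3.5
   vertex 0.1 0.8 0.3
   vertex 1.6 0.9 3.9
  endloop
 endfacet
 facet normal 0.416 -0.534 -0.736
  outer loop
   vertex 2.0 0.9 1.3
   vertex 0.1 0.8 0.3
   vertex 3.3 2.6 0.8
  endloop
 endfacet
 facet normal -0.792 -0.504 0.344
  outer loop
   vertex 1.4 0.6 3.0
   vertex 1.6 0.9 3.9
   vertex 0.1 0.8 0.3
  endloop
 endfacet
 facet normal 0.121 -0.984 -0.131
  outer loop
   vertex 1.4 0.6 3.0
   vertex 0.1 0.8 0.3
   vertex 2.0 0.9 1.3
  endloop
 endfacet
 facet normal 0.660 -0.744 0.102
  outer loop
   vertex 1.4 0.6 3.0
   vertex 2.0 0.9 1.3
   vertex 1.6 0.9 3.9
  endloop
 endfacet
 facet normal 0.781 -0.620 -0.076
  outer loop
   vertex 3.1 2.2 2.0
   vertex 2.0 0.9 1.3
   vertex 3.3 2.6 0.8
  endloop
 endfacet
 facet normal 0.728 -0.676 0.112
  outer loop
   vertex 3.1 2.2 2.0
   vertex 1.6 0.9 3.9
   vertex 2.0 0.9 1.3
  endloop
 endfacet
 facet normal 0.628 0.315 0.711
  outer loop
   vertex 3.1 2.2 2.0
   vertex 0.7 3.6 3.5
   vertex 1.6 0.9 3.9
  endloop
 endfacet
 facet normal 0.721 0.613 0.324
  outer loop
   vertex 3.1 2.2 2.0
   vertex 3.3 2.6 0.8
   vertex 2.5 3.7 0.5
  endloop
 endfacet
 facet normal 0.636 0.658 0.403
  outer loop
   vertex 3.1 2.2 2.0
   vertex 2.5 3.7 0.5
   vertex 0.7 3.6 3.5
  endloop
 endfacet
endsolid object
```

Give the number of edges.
18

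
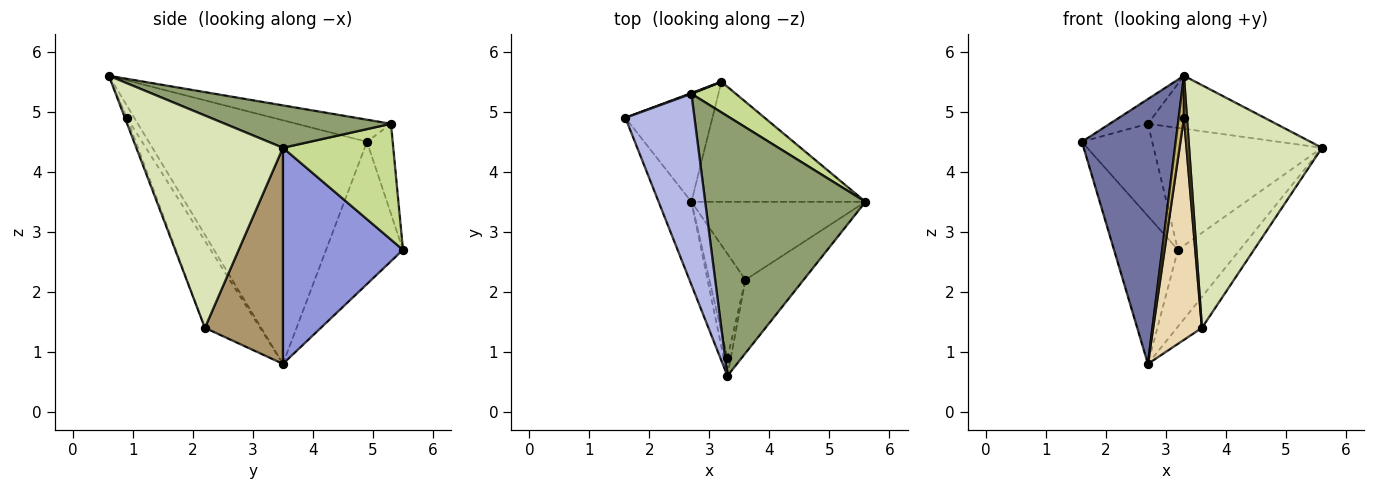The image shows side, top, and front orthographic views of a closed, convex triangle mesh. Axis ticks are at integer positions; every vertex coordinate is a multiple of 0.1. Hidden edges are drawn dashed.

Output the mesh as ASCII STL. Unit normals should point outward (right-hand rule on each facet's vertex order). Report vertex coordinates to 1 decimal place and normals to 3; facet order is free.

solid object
 facet normal -0.912 -0.392 -0.123
  outer loop
   vertex 2.7 3.5 0.8
   vertex 3.3 0.6 5.6
   vertex 1.6 4.9 4.5
  endloop
 endfacet
 facet normal -0.696 0.578 -0.426
  outer loop
   vertex 3.2 5.5 2.7
   vertex 2.7 3.5 0.8
   vertex 1.6 4.9 4.5
  endloop
 endfacet
 facet normal 0.723 0.372 -0.582
  outer loop
   vertex 3.2 5.5 2.7
   vertex 5.6 3.5 4.4
   vertex 2.7 3.5 0.8
  endloop
 endfacet
 facet normal -0.302 0.122 0.945
  outer loop
   vertex 2.7 5.3 4.8
   vertex 1.6 4.9 4.5
   vertex 3.3 0.6 5.6
  endloop
 endfacet
 facet normal 0.251 0.193 0.948
  outer loop
   vertex 2.7 5.3 4.8
   vertex 3.3 0.6 5.6
   vertex 5.6 3.5 4.4
  endloop
 endfacet
 facet normal -0.344 0.939 0.008
  outer loop
   vertex 2.7 5.3 4.8
   vertex 3.2 5.5 2.7
   vertex 1.6 4.9 4.5
  endloop
 endfacet
 facet normal 0.536 0.819 0.206
  outer loop
   vertex 2.7 5.3 4.8
   vertex 5.6 3.5 4.4
   vertex 3.2 5.5 2.7
  endloop
 endfacet
 facet normal 0.726 -0.658 -0.199
  outer loop
   vertex 3.6 2.2 1.4
   vertex 5.6 3.5 4.4
   vertex 3.3 0.6 5.6
  endloop
 endfacet
 facet normal 0.756 0.242 -0.609
  outer loop
   vertex 3.6 2.2 1.4
   vertex 2.7 3.5 0.8
   vertex 5.6 3.5 4.4
  endloop
 endfacet
 facet normal -0.791 -0.563 -0.241
  outer loop
   vertex 3.3 0.9 4.9
   vertex 3.3 0.6 5.6
   vertex 2.7 3.5 0.8
  endloop
 endfacet
 facet normal -0.522 -0.784 -0.336
  outer loop
   vertex 3.3 0.9 4.9
   vertex 3.6 2.2 1.4
   vertex 3.3 0.6 5.6
  endloop
 endfacet
 facet normal -0.716 -0.632 -0.296
  outer loop
   vertex 3.3 0.9 4.9
   vertex 2.7 3.5 0.8
   vertex 3.6 2.2 1.4
  endloop
 endfacet
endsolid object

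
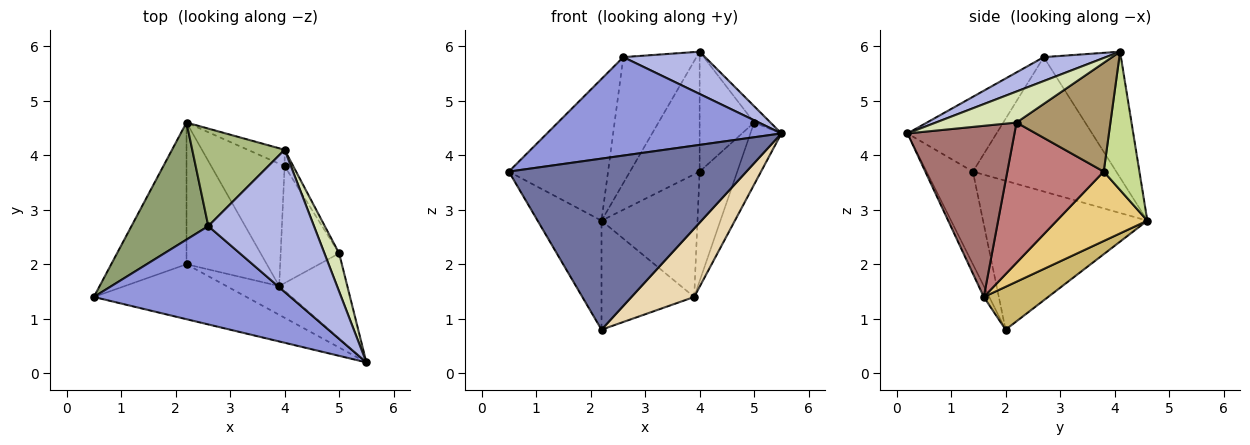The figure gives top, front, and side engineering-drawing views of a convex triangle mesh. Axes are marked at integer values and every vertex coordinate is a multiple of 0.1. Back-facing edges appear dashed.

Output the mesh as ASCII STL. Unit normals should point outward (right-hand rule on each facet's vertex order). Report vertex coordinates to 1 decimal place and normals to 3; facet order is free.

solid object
 facet normal -0.183 -0.936 -0.301
  outer loop
   vertex 2.2 2.0 0.8
   vertex 5.5 0.2 4.4
   vertex 0.5 1.4 3.7
  endloop
 endfacet
 facet normal -0.843 0.328 -0.426
  outer loop
   vertex 2.2 2.0 0.8
   vertex 0.5 1.4 3.7
   vertex 2.2 4.6 2.8
  endloop
 endfacet
 facet normal -0.260 -0.683 0.682
  outer loop
   vertex 2.6 2.7 5.8
   vertex 0.5 1.4 3.7
   vertex 5.5 0.2 4.4
  endloop
 endfacet
 facet normal 0.212 -0.279 0.937
  outer loop
   vertex 2.6 2.7 5.8
   vertex 5.5 0.2 4.4
   vertex 4.0 4.1 5.9
  endloop
 endfacet
 facet normal -0.744 0.515 0.425
  outer loop
   vertex 2.6 2.7 5.8
   vertex 2.2 4.6 2.8
   vertex 0.5 1.4 3.7
  endloop
 endfacet
 facet normal -0.641 0.607 0.470
  outer loop
   vertex 2.6 2.7 5.8
   vertex 4.0 4.1 5.9
   vertex 2.2 4.6 2.8
  endloop
 endfacet
 facet normal 0.453 0.883 -0.120
  outer loop
   vertex 4.0 3.8 3.7
   vertex 2.2 4.6 2.8
   vertex 4.0 4.1 5.9
  endloop
 endfacet
 facet normal 0.889 0.180 0.421
  outer loop
   vertex 5.0 2.2 4.6
   vertex 4.0 4.1 5.9
   vertex 5.5 0.2 4.4
  endloop
 endfacet
 facet normal 0.863 0.501 -0.068
  outer loop
   vertex 5.0 2.2 4.6
   vertex 4.0 3.8 3.7
   vertex 4.0 4.1 5.9
  endloop
 endfacet
 facet normal 0.390 0.561 -0.730
  outer loop
   vertex 3.9 1.6 1.4
   vertex 2.2 2.0 0.8
   vertex 2.2 4.6 2.8
  endloop
 endfacet
 facet normal 0.555 0.589 -0.587
  outer loop
   vertex 3.9 1.6 1.4
   vertex 2.2 4.6 2.8
   vertex 4.0 3.8 3.7
  endloop
 endfacet
 facet normal -0.080 -0.919 -0.386
  outer loop
   vertex 3.9 1.6 1.4
   vertex 5.5 0.2 4.4
   vertex 2.2 2.0 0.8
  endloop
 endfacet
 facet normal 0.897 0.260 -0.357
  outer loop
   vertex 3.9 1.6 1.4
   vertex 5.0 2.2 4.6
   vertex 5.5 0.2 4.4
  endloop
 endfacet
 facet normal 0.868 0.339 -0.362
  outer loop
   vertex 3.9 1.6 1.4
   vertex 4.0 3.8 3.7
   vertex 5.0 2.2 4.6
  endloop
 endfacet
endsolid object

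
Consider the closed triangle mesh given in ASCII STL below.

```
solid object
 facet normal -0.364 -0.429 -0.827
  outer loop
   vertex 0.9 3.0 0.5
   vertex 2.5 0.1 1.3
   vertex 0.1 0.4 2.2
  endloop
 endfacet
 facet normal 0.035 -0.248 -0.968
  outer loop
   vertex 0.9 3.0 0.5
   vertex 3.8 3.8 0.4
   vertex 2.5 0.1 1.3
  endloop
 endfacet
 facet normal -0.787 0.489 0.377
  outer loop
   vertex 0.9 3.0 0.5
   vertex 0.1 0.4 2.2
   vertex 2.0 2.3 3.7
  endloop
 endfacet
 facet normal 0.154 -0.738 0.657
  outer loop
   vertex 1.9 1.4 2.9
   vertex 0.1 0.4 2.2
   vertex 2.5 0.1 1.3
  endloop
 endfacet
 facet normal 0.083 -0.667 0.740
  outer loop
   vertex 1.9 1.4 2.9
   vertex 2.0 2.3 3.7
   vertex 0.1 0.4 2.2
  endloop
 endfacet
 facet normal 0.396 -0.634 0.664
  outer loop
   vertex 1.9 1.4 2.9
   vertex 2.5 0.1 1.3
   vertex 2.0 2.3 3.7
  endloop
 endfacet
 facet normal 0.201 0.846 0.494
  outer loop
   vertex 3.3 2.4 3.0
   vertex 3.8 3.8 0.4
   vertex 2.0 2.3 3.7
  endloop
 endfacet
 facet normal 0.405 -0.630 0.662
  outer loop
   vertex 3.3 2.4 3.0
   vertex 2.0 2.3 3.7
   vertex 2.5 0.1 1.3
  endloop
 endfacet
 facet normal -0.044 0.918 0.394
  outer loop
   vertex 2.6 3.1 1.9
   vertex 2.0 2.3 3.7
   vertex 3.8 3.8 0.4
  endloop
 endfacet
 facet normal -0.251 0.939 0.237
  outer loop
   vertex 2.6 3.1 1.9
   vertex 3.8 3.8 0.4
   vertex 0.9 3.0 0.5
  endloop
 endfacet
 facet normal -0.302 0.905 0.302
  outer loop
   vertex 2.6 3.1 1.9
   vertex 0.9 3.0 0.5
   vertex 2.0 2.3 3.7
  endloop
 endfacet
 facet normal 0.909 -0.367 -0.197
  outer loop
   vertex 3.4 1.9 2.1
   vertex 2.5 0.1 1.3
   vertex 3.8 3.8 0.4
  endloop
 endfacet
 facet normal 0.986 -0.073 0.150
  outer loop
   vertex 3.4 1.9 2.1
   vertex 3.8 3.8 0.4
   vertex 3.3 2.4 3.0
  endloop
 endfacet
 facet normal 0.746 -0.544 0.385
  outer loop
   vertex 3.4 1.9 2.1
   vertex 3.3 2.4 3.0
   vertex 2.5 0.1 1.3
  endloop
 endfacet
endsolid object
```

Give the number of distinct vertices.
9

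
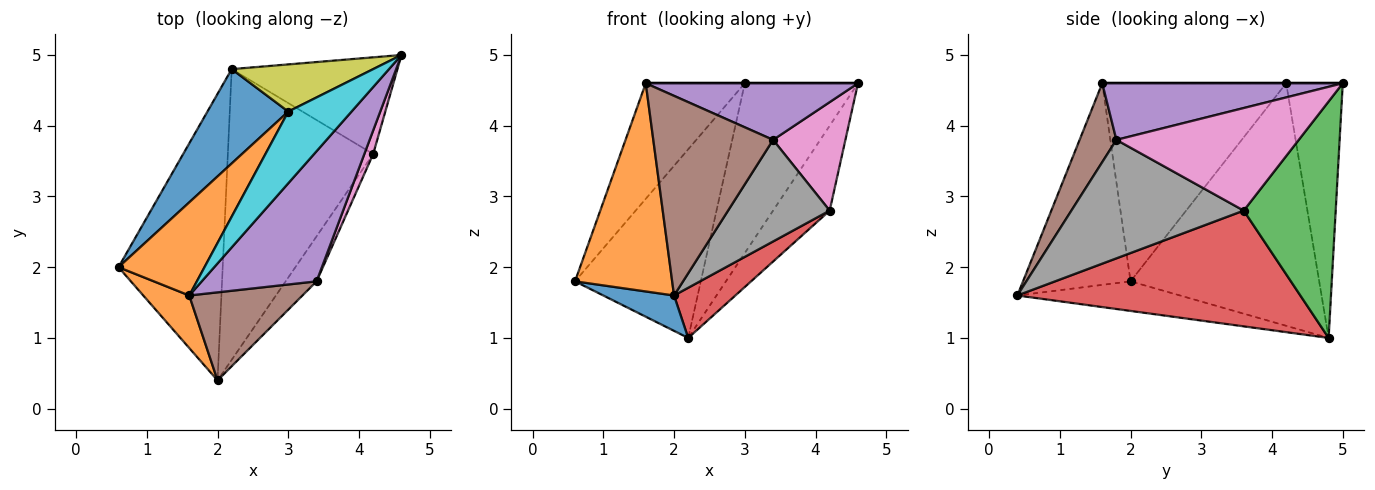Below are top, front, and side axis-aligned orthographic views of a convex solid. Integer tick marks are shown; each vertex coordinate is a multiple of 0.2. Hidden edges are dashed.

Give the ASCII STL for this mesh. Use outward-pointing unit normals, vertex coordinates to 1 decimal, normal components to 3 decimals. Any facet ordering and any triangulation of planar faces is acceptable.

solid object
 facet normal -0.271 -0.118 -0.955
  outer loop
   vertex 2.2 4.8 1.0
   vertex 2.0 0.4 1.6
   vertex 0.6 2.0 1.8
  endloop
 endfacet
 facet normal -0.732 -0.661 0.167
  outer loop
   vertex 1.6 1.6 4.6
   vertex 0.6 2.0 1.8
   vertex 2.0 0.4 1.6
  endloop
 endfacet
 facet normal 0.731 0.450 -0.513
  outer loop
   vertex 4.2 3.6 2.8
   vertex 2.2 4.8 1.0
   vertex 4.6 5.0 4.6
  endloop
 endfacet
 facet normal 0.617 -0.134 -0.775
  outer loop
   vertex 4.2 3.6 2.8
   vertex 2.0 0.4 1.6
   vertex 2.2 4.8 1.0
  endloop
 endfacet
 facet normal 0.412 -0.363 0.836
  outer loop
   vertex 3.4 1.8 3.8
   vertex 4.6 5.0 4.6
   vertex 1.6 1.6 4.6
  endloop
 endfacet
 facet normal 0.271 -0.881 0.388
  outer loop
   vertex 3.4 1.8 3.8
   vertex 1.6 1.6 4.6
   vertex 2.0 0.4 1.6
  endloop
 endfacet
 facet normal 0.927 -0.367 0.080
  outer loop
   vertex 3.4 1.8 3.8
   vertex 4.2 3.6 2.8
   vertex 4.6 5.0 4.6
  endloop
 endfacet
 facet normal 0.840 -0.495 -0.220
  outer loop
   vertex 3.4 1.8 3.8
   vertex 2.0 0.4 1.6
   vertex 4.2 3.6 2.8
  endloop
 endfacet
 facet normal -0.434 0.868 0.241
  outer loop
   vertex 3.0 4.2 4.6
   vertex 4.6 5.0 4.6
   vertex 2.2 4.8 1.0
  endloop
 endfacet
 facet normal 0.000 0.000 1.000
  outer loop
   vertex 3.0 4.2 4.6
   vertex 1.6 1.6 4.6
   vertex 4.6 5.0 4.6
  endloop
 endfacet
 facet normal -0.802 0.535 0.267
  outer loop
   vertex 3.0 4.2 4.6
   vertex 2.2 4.8 1.0
   vertex 0.6 2.0 1.8
  endloop
 endfacet
 facet normal -0.822 0.443 0.357
  outer loop
   vertex 3.0 4.2 4.6
   vertex 0.6 2.0 1.8
   vertex 1.6 1.6 4.6
  endloop
 endfacet
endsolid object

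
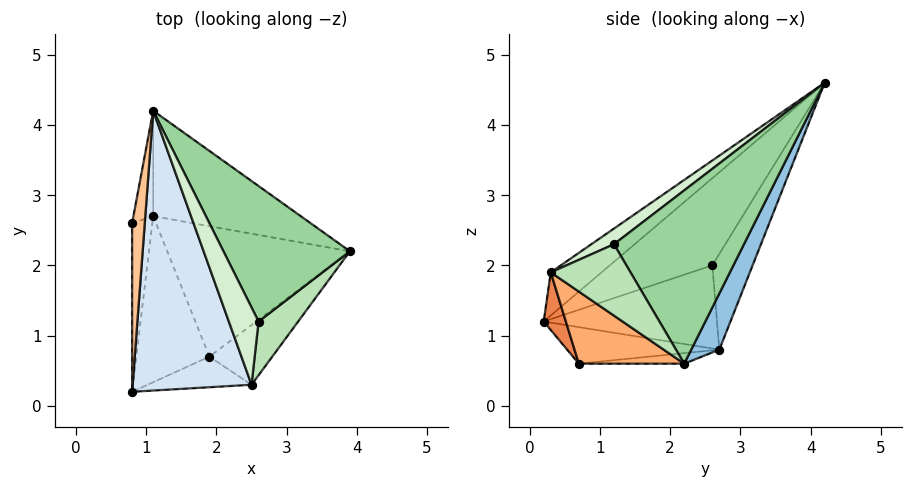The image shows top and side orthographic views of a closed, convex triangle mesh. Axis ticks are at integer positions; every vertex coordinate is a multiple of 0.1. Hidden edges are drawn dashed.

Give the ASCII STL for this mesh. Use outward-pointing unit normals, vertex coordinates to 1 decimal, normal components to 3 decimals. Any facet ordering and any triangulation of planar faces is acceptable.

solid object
 facet normal -0.445 -0.089 -0.891
  outer loop
   vertex 1.1 2.7 0.8
   vertex 1.9 0.7 0.6
   vertex 0.8 0.2 1.2
  endloop
 endfacet
 facet normal 0.139 0.921 -0.364
  outer loop
   vertex 1.1 2.7 0.8
   vertex 1.1 4.2 4.6
   vertex 3.9 2.2 0.6
  endloop
 endfacet
 facet normal -0.057 0.077 -0.995
  outer loop
   vertex 1.1 2.7 0.8
   vertex 3.9 2.2 0.6
   vertex 1.9 0.7 0.6
  endloop
 endfacet
 facet normal -0.270 -0.612 0.744
  outer loop
   vertex 2.5 0.3 1.9
   vertex 1.1 4.2 4.6
   vertex 0.8 0.2 1.2
  endloop
 endfacet
 facet normal 0.207 -0.904 -0.374
  outer loop
   vertex 2.5 0.3 1.9
   vertex 0.8 0.2 1.2
   vertex 1.9 0.7 0.6
  endloop
 endfacet
 facet normal 0.532 -0.709 -0.463
  outer loop
   vertex 2.5 0.3 1.9
   vertex 1.9 0.7 0.6
   vertex 3.9 2.2 0.6
  endloop
 endfacet
 facet normal -0.988 -0.048 0.143
  outer loop
   vertex 0.8 2.6 2.0
   vertex 0.8 0.2 1.2
   vertex 1.1 4.2 4.6
  endloop
 endfacet
 facet normal -0.969 0.079 -0.236
  outer loop
   vertex 0.8 2.6 2.0
   vertex 1.1 2.7 0.8
   vertex 0.8 0.2 1.2
  endloop
 endfacet
 facet normal -0.872 0.456 -0.180
  outer loop
   vertex 0.8 2.6 2.0
   vertex 1.1 4.2 4.6
   vertex 1.1 2.7 0.8
  endloop
 endfacet
 facet normal 0.807 -0.048 0.589
  outer loop
   vertex 2.6 1.2 2.3
   vertex 3.9 2.2 0.6
   vertex 1.1 4.2 4.6
  endloop
 endfacet
 facet normal 0.835 -0.298 0.463
  outer loop
   vertex 2.6 1.2 2.3
   vertex 2.5 0.3 1.9
   vertex 3.9 2.2 0.6
  endloop
 endfacet
 facet normal 0.426 -0.407 0.808
  outer loop
   vertex 2.6 1.2 2.3
   vertex 1.1 4.2 4.6
   vertex 2.5 0.3 1.9
  endloop
 endfacet
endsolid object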